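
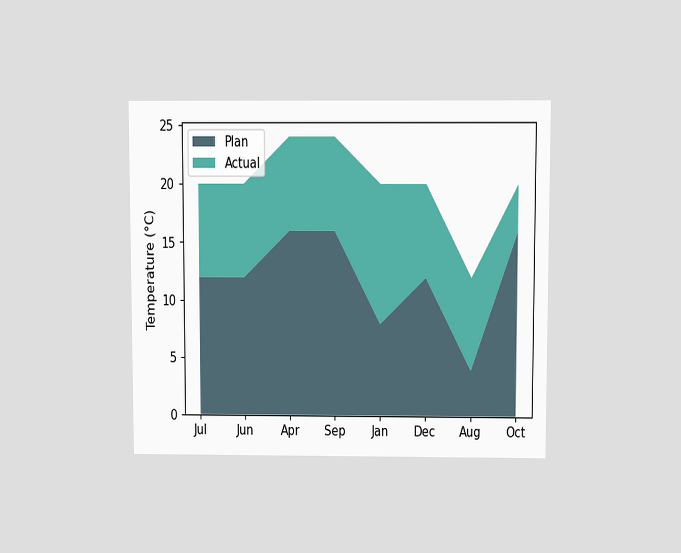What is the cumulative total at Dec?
20°C

The chart is viewed slightly from above. The stacked total at Dec reaches 20°C.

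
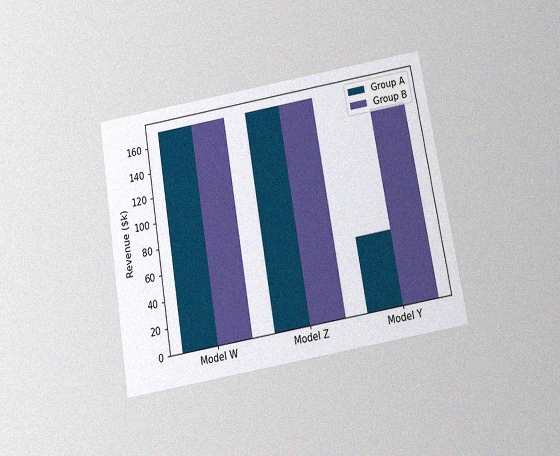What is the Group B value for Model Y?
$152k

The chart is tilted about 10° counter-clockwise and viewed slightly from below, with some photo noise. The Group B bar at Model Y reaches $152k on the y-axis.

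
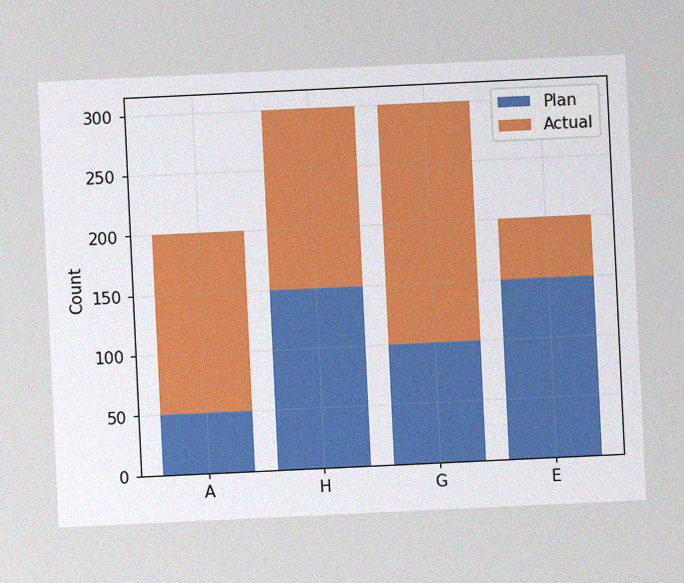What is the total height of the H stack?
The chart is tilted about 3° counter-clockwise, with some photo noise. The H stack's top reaches 300 on the y-axis.

300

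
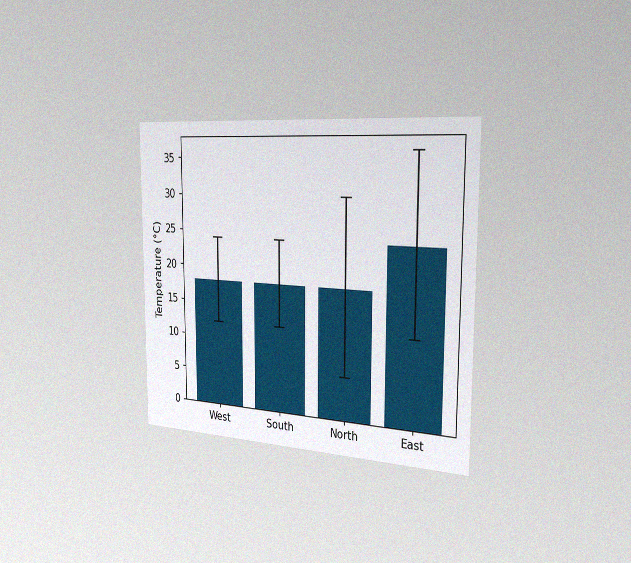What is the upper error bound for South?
24°C

The chart is viewed slightly from the right, with some photo noise. The South bar's upper whisker reaches 24°C.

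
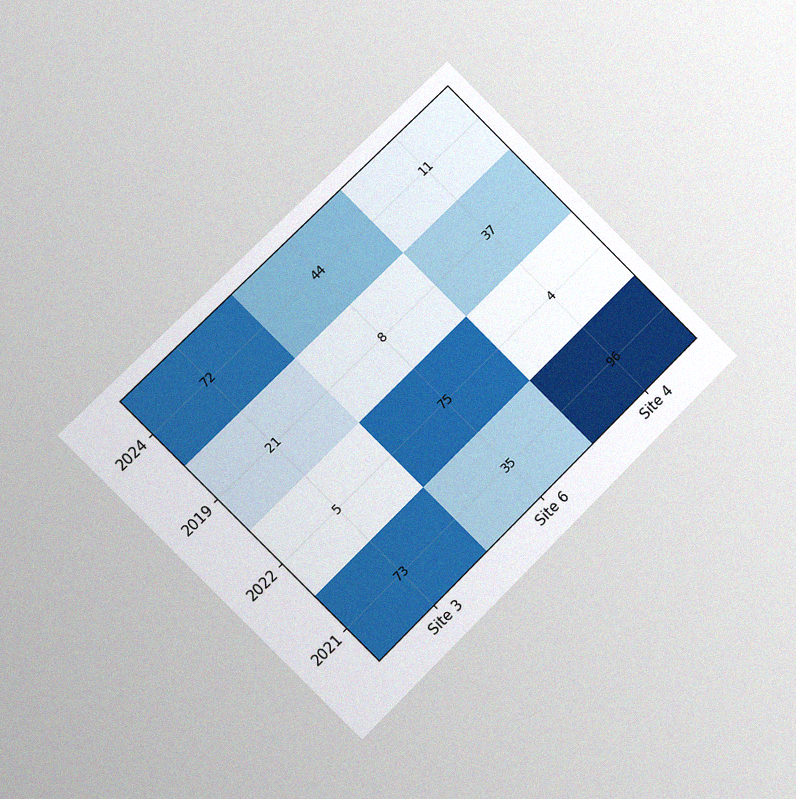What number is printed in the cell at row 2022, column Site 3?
The chart is tilted about 45° counter-clockwise and viewed at a slight angle, with some photo noise. The (2022, Site 3) cell reads 5.

5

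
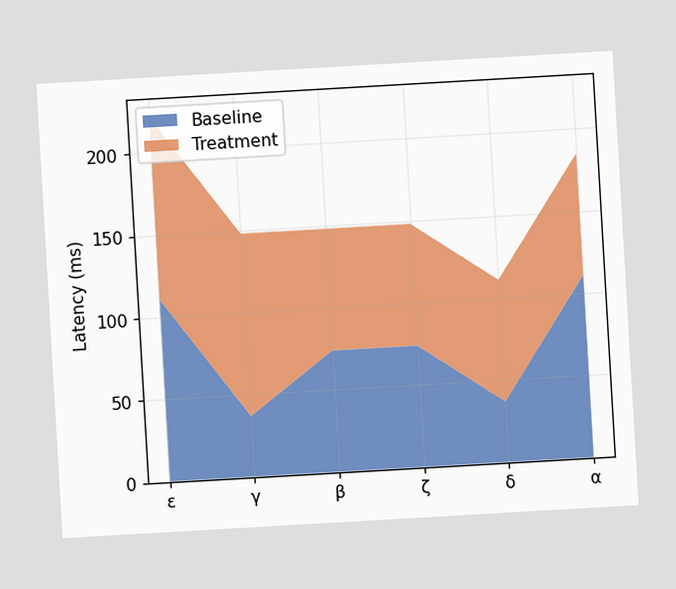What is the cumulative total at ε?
The chart is tilted about 3° counter-clockwise. The stacked total at ε reaches 222ms.

222ms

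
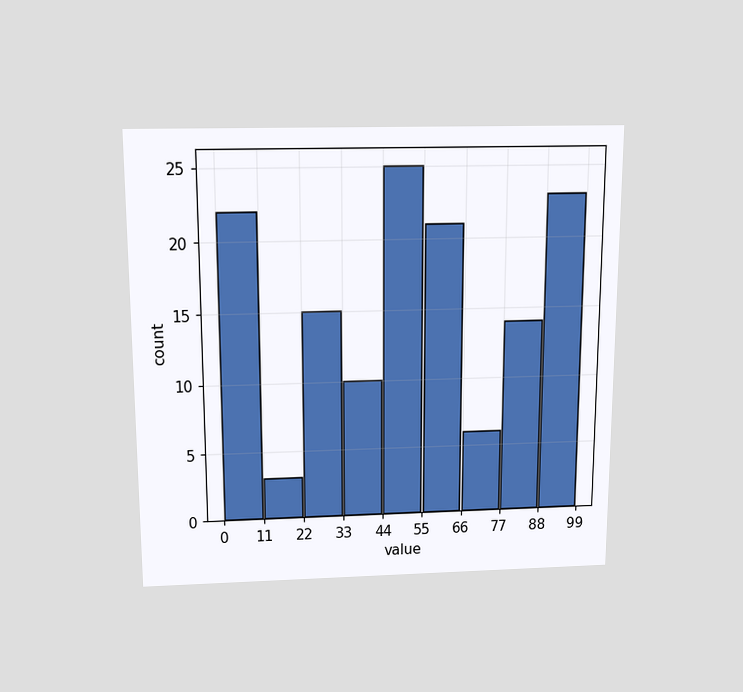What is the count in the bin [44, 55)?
25

The chart is viewed slightly from above. The [44, 55) bin has height 25.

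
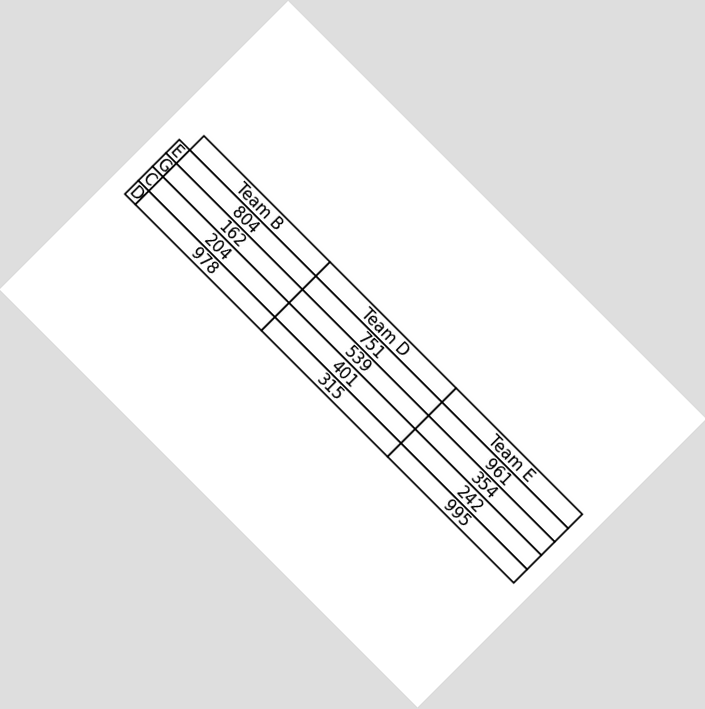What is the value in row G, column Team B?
162

The chart is tilted about 45° clockwise. The (G, Team B) cell reads 162.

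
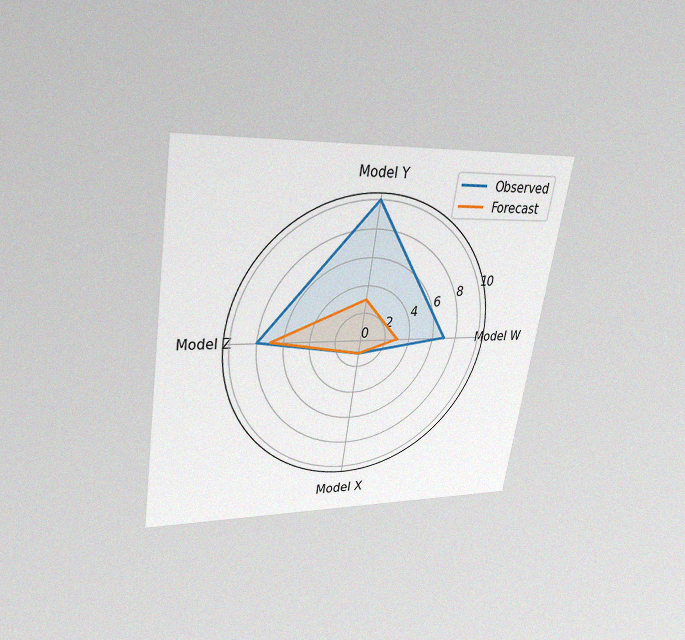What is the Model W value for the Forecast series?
The chart is tilted about 9° clockwise and viewed slightly from above, with some photo noise. On the Model W axis, Forecast reaches 3.

3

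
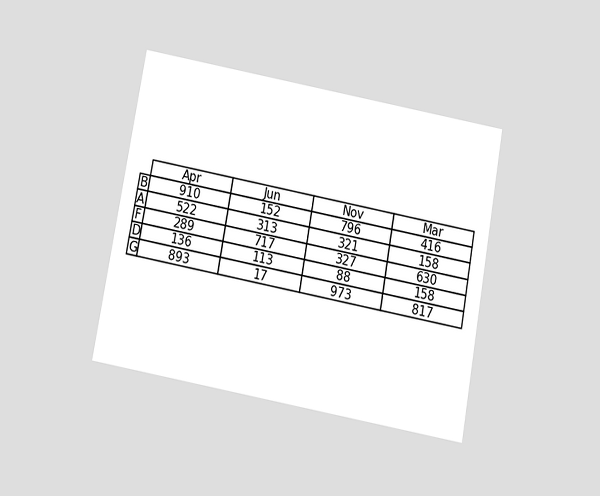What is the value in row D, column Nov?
88

The chart is tilted about 10° clockwise and viewed slightly from below. The (D, Nov) cell reads 88.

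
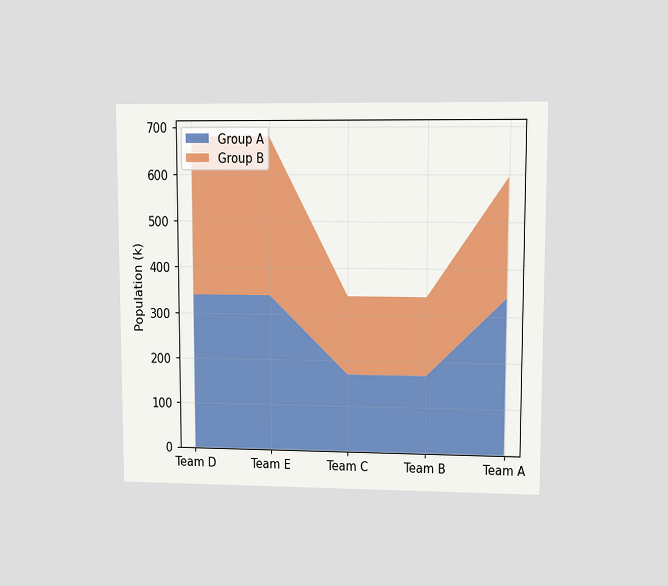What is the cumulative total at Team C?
340k

The chart is viewed at a slight angle. The stacked total at Team C reaches 340k.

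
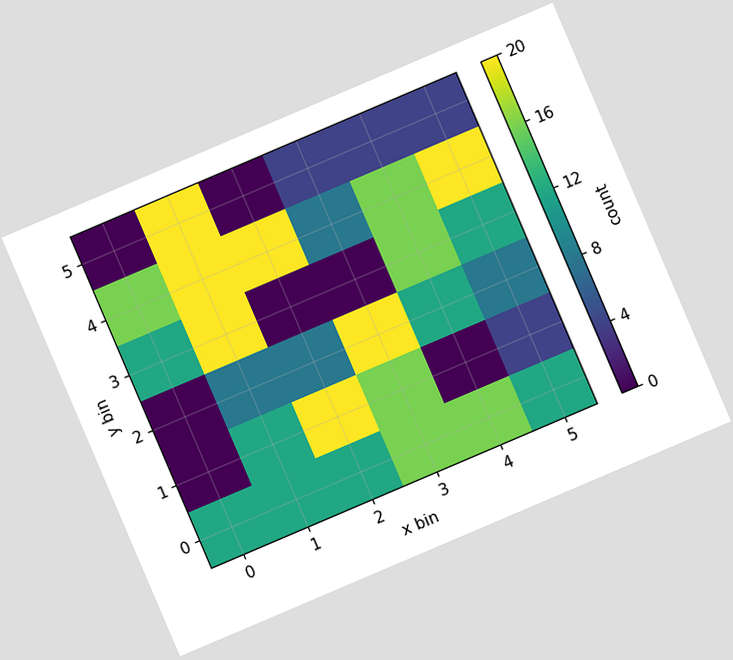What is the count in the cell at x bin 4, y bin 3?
The chart is tilted about 23° counter-clockwise. Matching the cell (4, 3) against the colorbar gives 16.

16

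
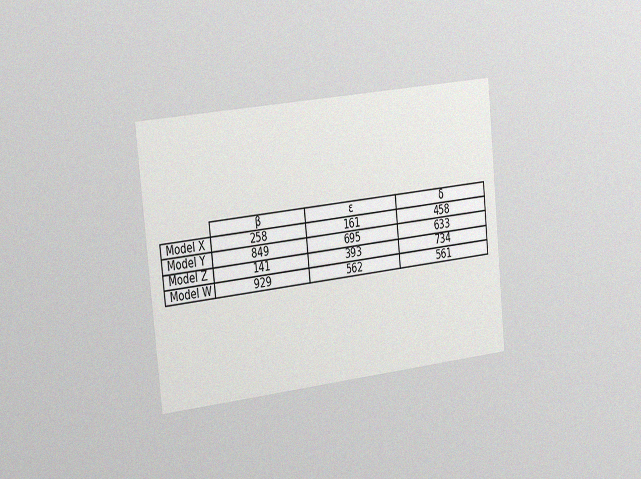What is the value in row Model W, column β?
The chart is tilted about 6° counter-clockwise and viewed slightly from the left, with some photo noise. The (Model W, β) cell reads 929.

929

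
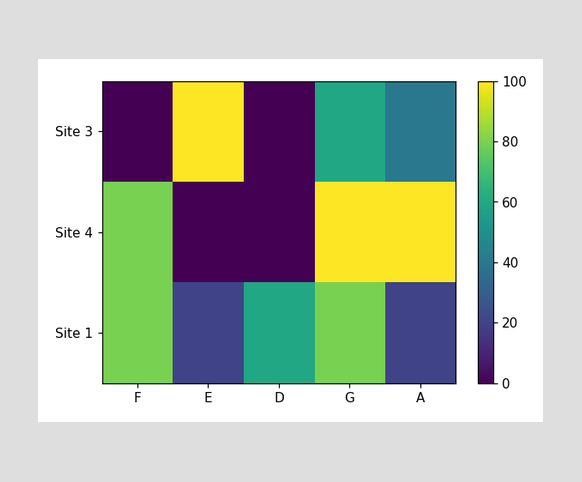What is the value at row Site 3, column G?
60

Matching cell (Site 3, G) against the colorbar gives 60.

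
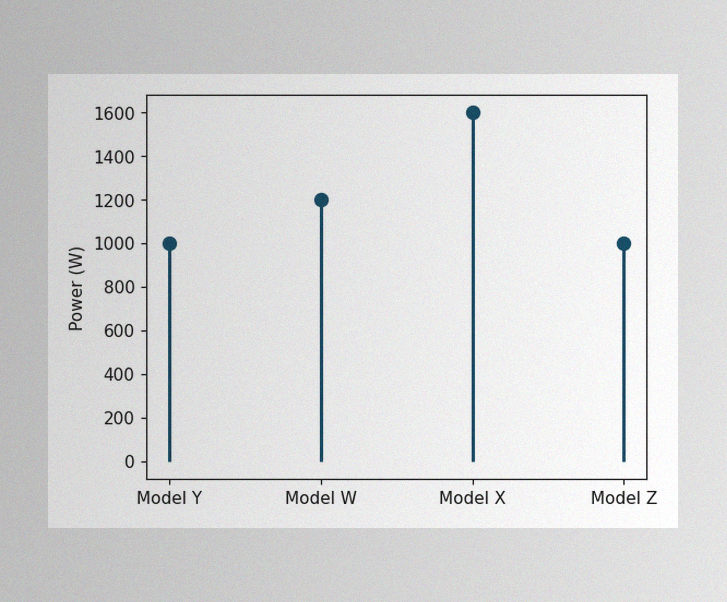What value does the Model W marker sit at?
1200W

The image has some photo noise and uneven lighting. The Model W marker sits at 1200W.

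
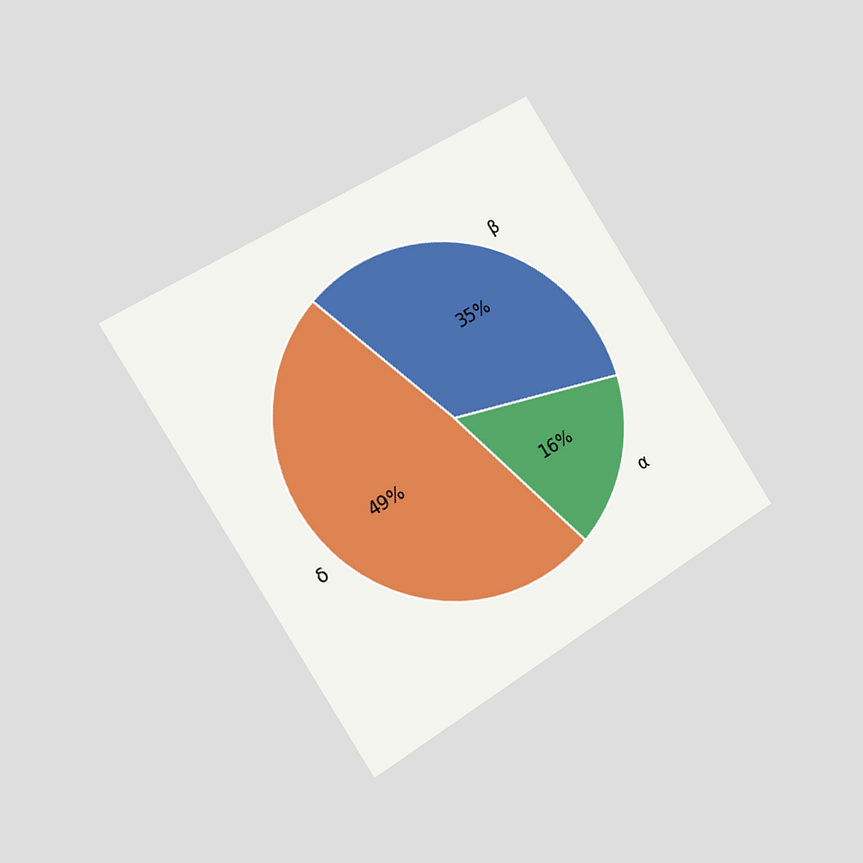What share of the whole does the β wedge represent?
The chart is tilted about 32° counter-clockwise and viewed slightly from the left. The β slice takes up 35% of the pie.

35%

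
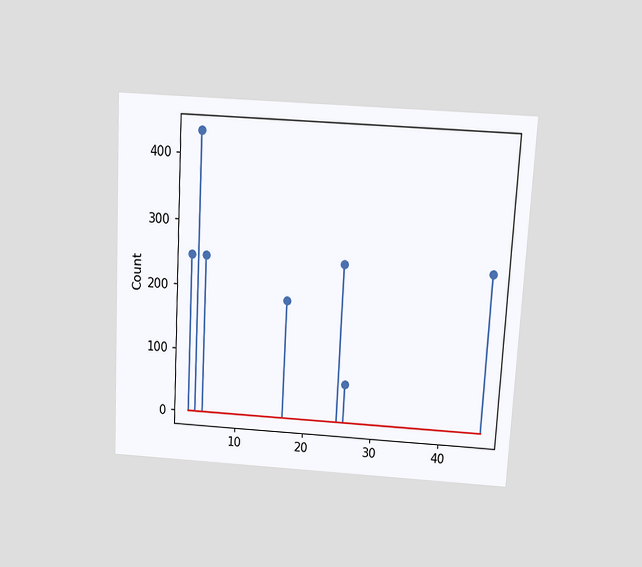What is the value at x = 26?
The chart is tilted about 3° clockwise and viewed slightly from above. The stem at x=26 reaches 62.

62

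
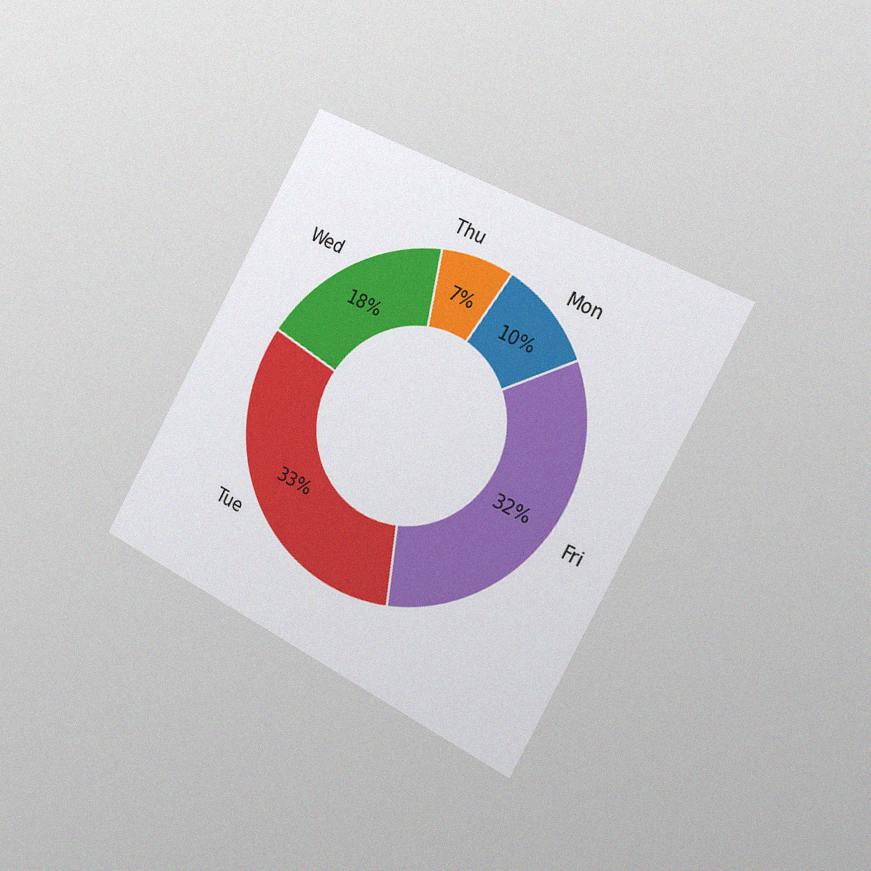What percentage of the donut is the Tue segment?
33%

The chart is tilted about 29° clockwise and viewed slightly from the right, with some photo noise. The Tue segment takes up 33% of the ring.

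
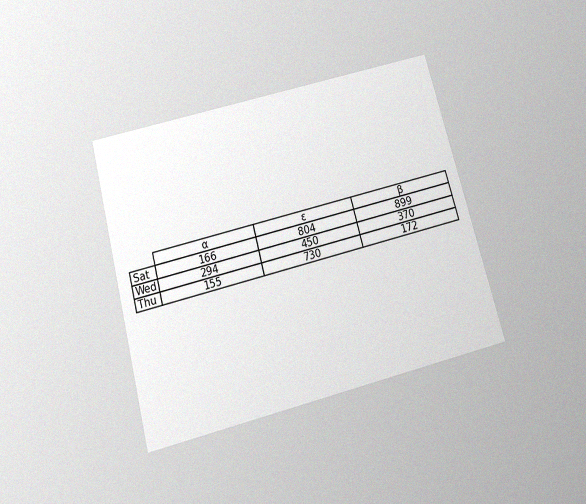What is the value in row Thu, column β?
The chart is tilted about 15° counter-clockwise and viewed slightly from below, with some photo noise. The (Thu, β) cell reads 172.

172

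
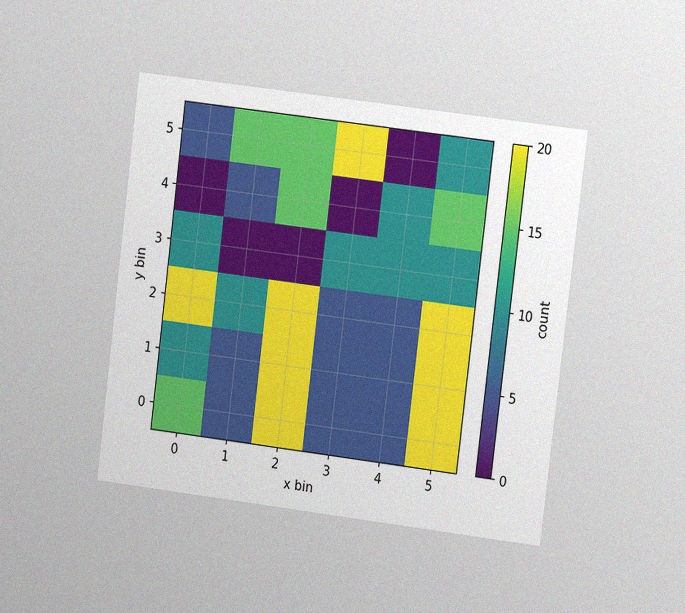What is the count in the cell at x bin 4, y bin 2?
The chart is tilted about 7° clockwise and viewed slightly from the right, with some photo noise. Matching the cell (4, 2) against the colorbar gives 5.

5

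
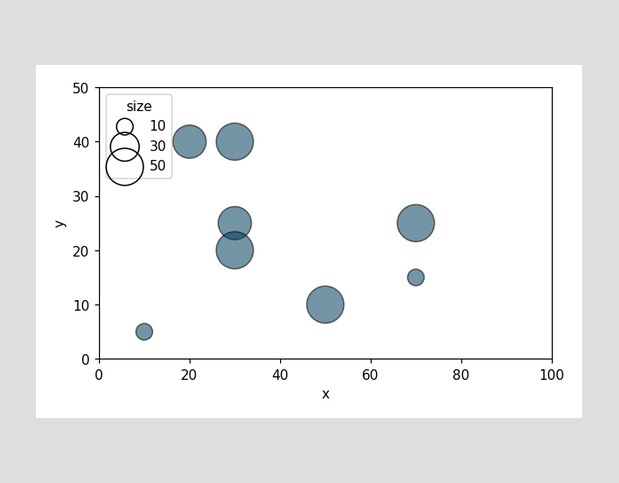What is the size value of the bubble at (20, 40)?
40

Matching the bubble at (20, 40) against the size legend gives 40.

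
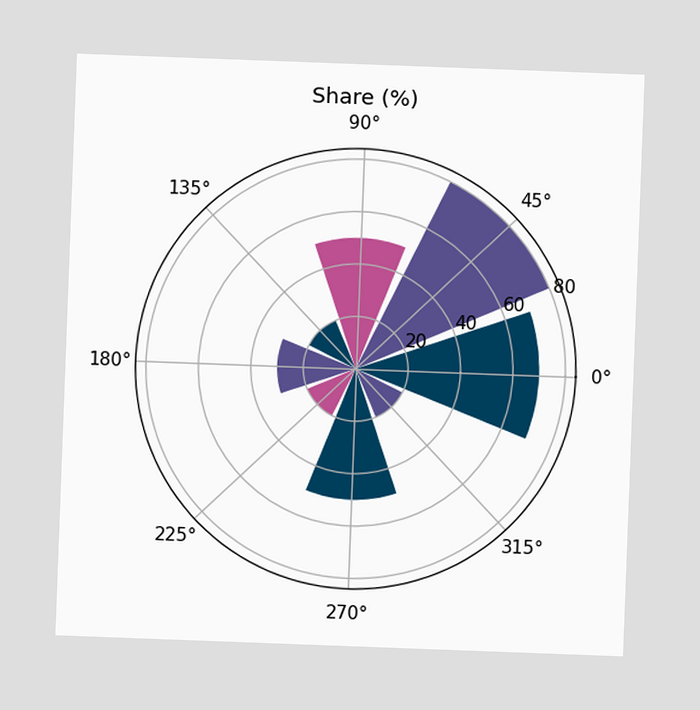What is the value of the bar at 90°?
50%

The chart is tilted about 2° clockwise. The bar at 90° reaches 50% on the radial axis.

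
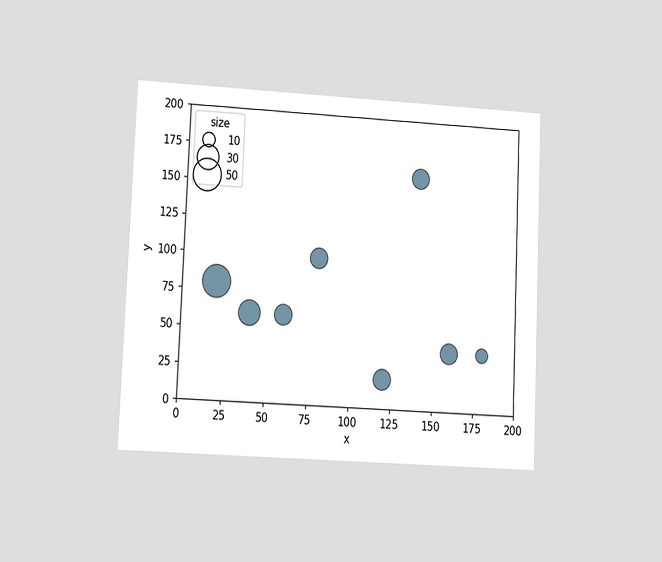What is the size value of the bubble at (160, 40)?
The chart is tilted about 2° clockwise and viewed at a slight angle. Matching the bubble at (160, 40) against the size legend gives 20.

20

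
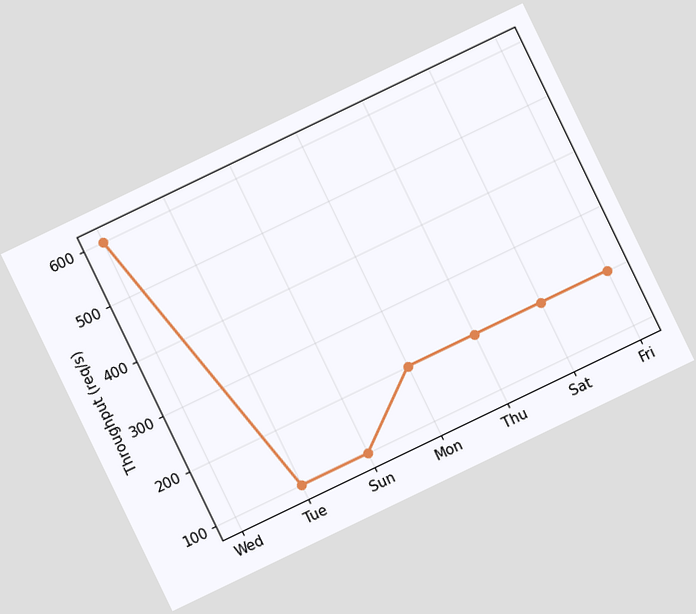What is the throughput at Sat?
The chart is tilted about 26° counter-clockwise. At Sat, the line is at 200req/s.

200req/s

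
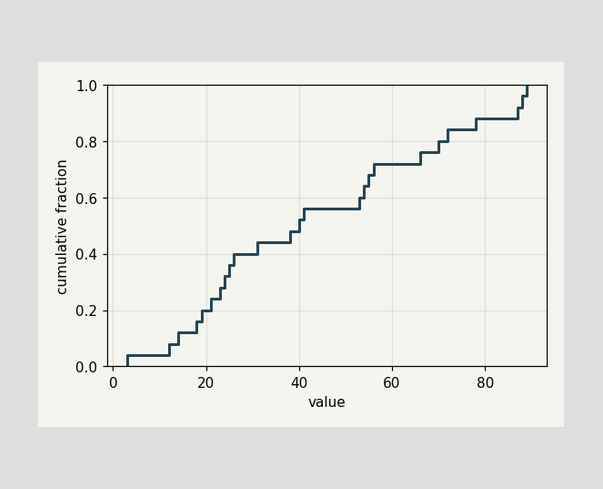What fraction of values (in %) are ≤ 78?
88%

At x=78 the ECDF step is at 88%.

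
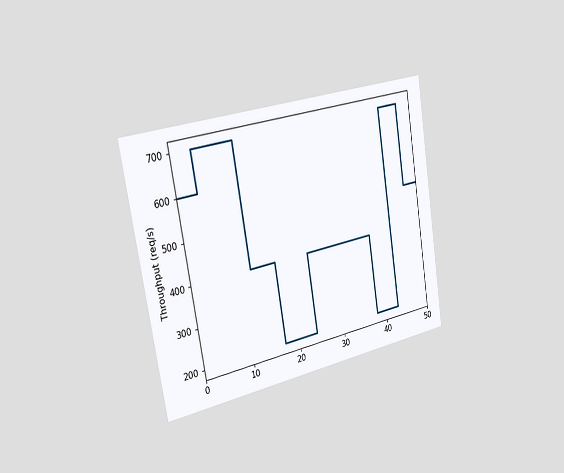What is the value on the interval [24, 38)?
400req/s

The chart is tilted about 9° counter-clockwise and viewed slightly from the left. On [24, 38) the step sits at 400req/s.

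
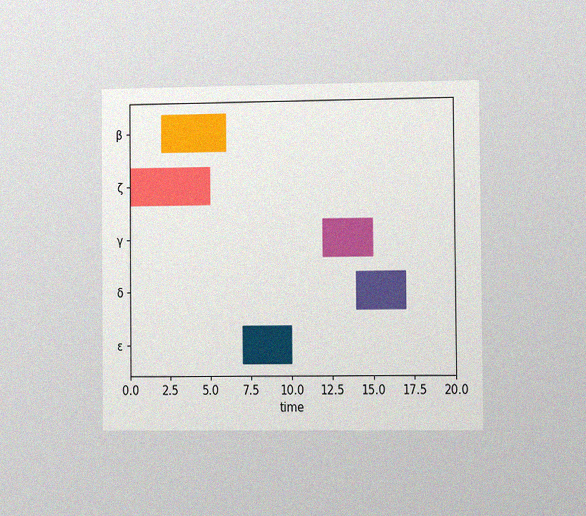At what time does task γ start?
12

The chart is viewed slightly from the right, with some photo noise. The γ bar begins at t=12.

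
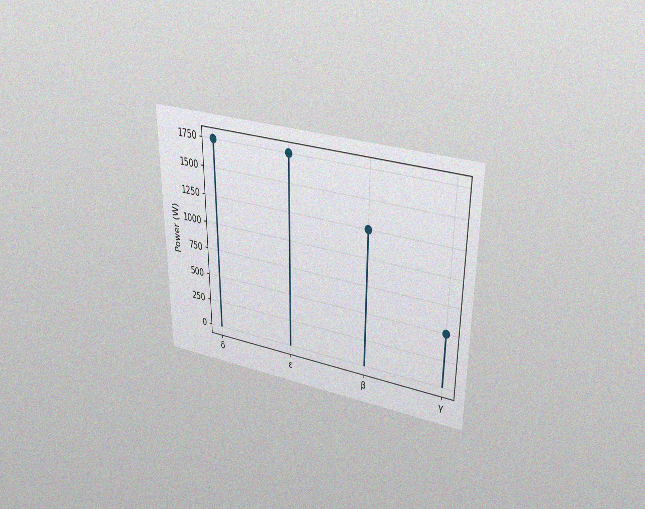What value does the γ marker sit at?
The chart is viewed slightly from above, with some photo noise. The γ marker sits at 500W.

500W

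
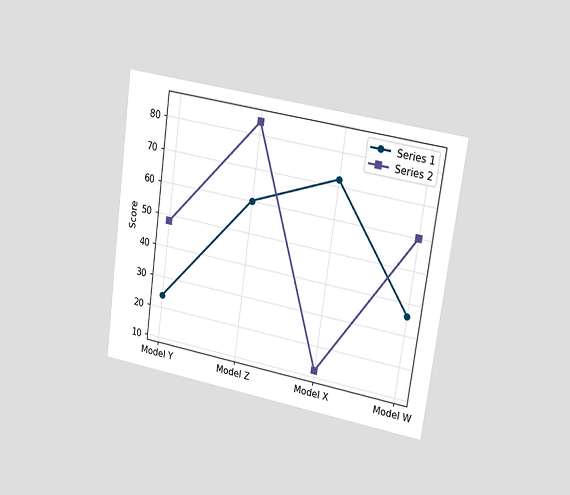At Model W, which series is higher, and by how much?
The chart is tilted about 8° clockwise and viewed slightly from the right. At Model W, Series 2 sits above the other line by 24.

Series 2, by 24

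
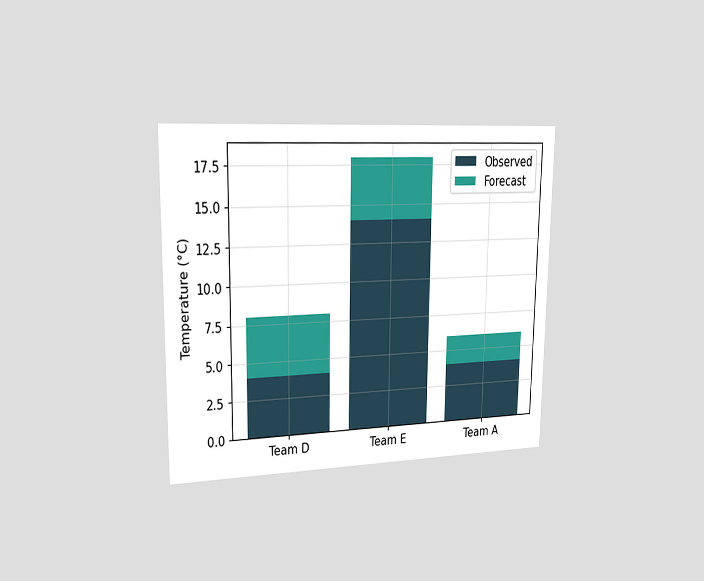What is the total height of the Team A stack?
6°C

The chart is viewed slightly from the left. The Team A stack's top reaches 6°C on the y-axis.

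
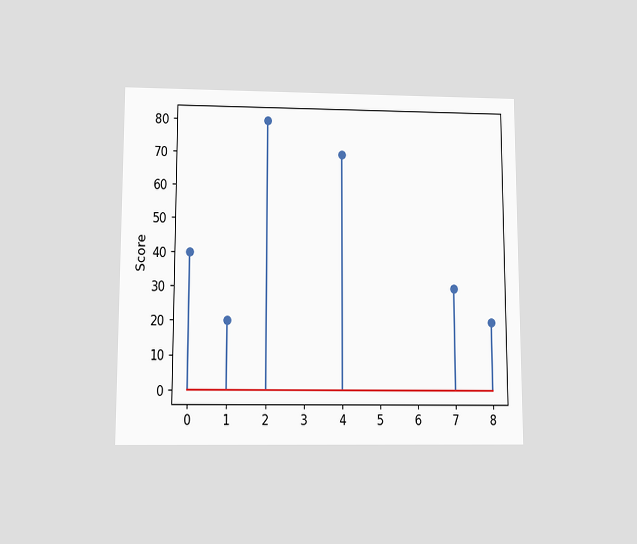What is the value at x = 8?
The chart is viewed slightly from below. The stem at x=8 reaches 20.

20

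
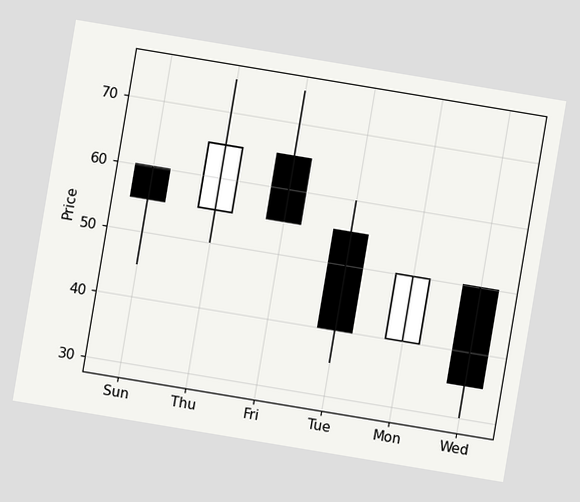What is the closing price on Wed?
The chart is tilted about 9° clockwise. The Wed candle closes at 35.

35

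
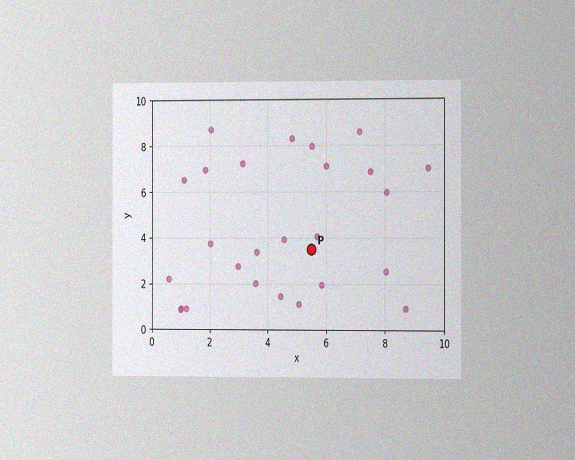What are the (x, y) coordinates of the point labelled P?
(5.5, 3.5)

The chart is viewed slightly from the right, with some photo noise. Following the gridlines from P to each axis, P sits at (5.5, 3.5).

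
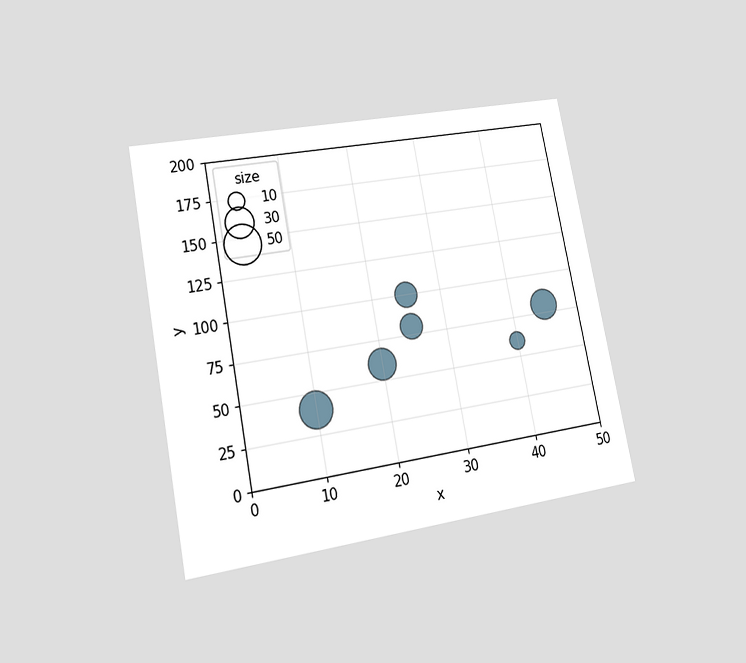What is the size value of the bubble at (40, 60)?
The chart is tilted about 11° counter-clockwise and viewed at a slight angle. Matching the bubble at (40, 60) against the size legend gives 10.

10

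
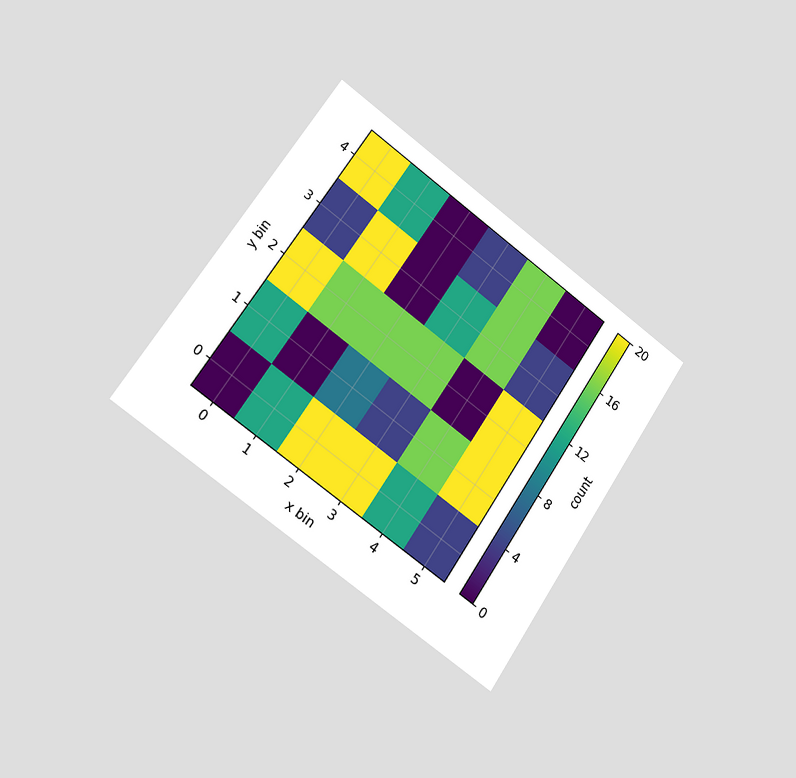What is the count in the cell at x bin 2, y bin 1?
8

The chart is tilted about 34° clockwise and viewed slightly from the left. Matching the cell (2, 1) against the colorbar gives 8.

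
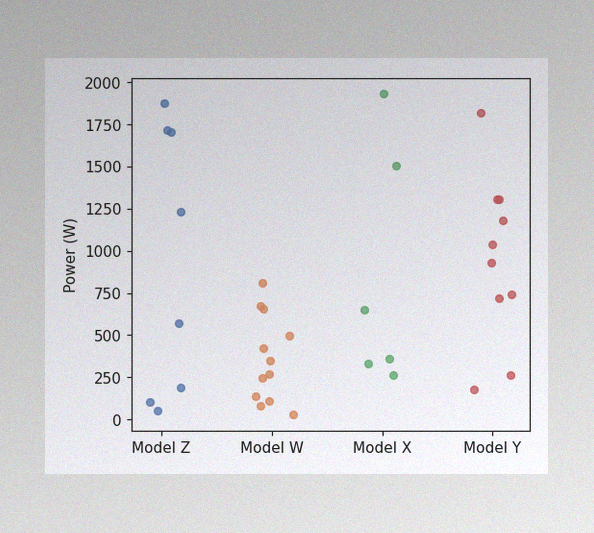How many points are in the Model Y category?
10

The image has some photo noise and uneven lighting. Counting the markers in the Model Y column gives 10.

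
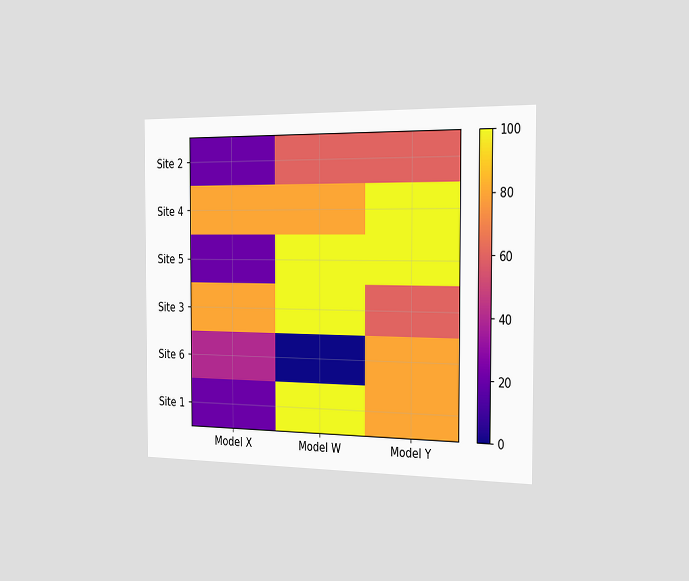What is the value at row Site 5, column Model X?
20

The chart is viewed slightly from the right. Matching cell (Site 5, Model X) against the colorbar gives 20.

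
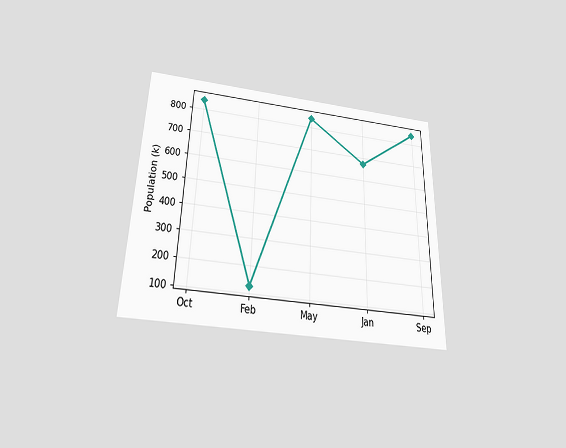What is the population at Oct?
The chart is viewed slightly from below. At Oct, the line is at 840k.

840k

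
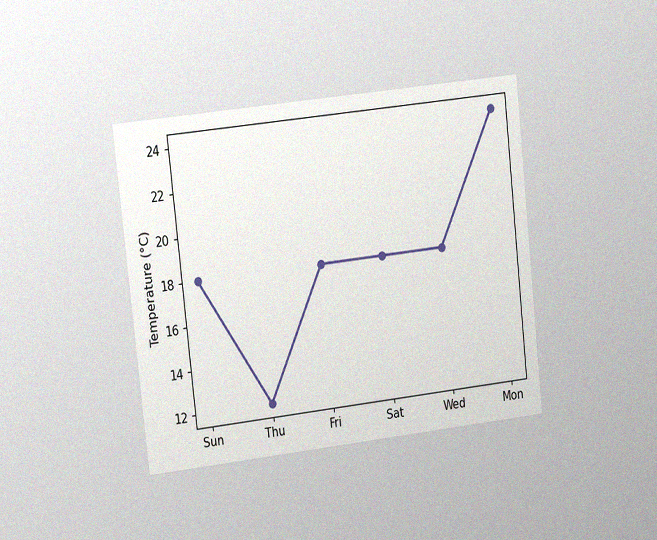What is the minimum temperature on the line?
12°C

The chart is tilted about 6° counter-clockwise and viewed at a slight angle, with some photo noise. The lowest point is at Thu, and reading across to the y-axis gives 12°C.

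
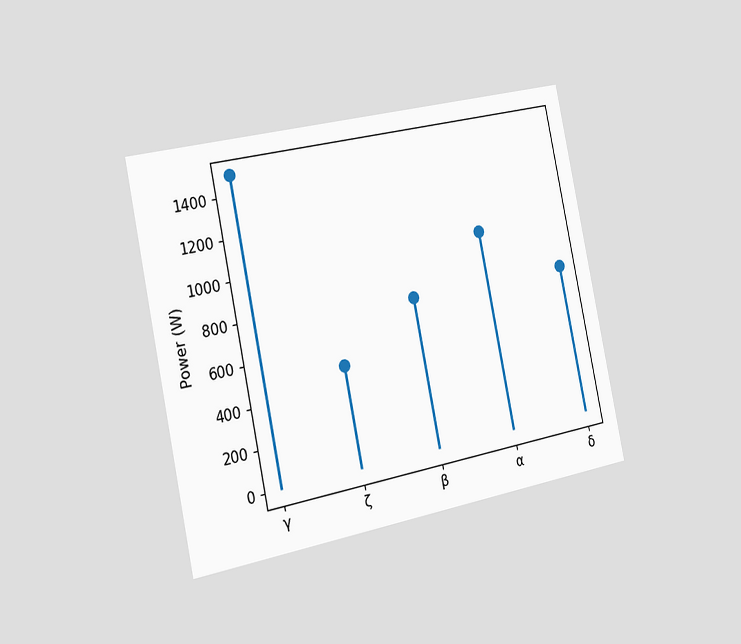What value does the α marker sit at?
The chart is tilted about 12° counter-clockwise and viewed slightly from the left. The α marker sits at 1000W.

1000W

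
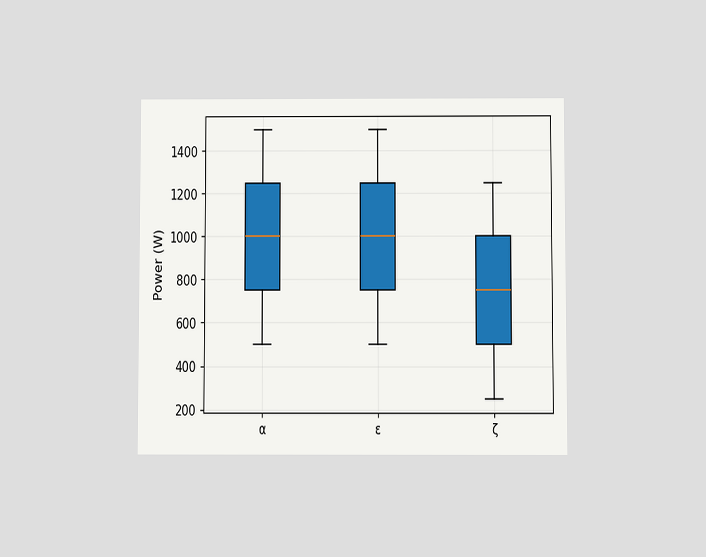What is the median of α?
The chart is viewed slightly from below. The median line in the α box sits at 1000W.

1000W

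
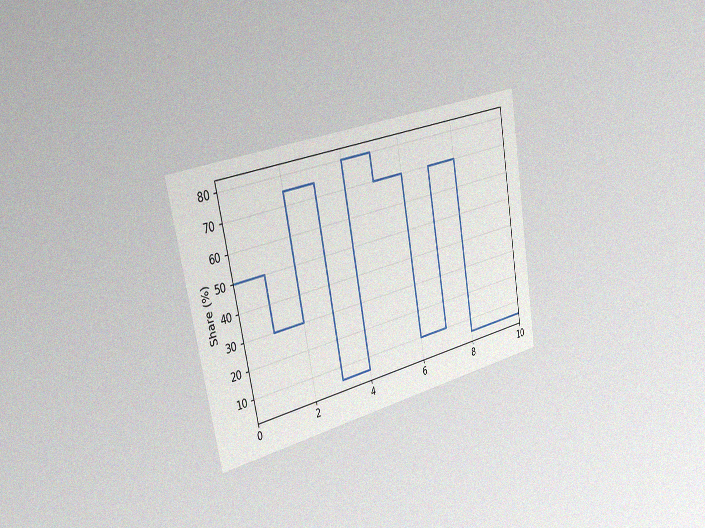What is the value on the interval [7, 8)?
70%

The chart is tilted about 11° counter-clockwise and viewed slightly from the left, with some photo noise. On [7, 8) the step sits at 70%.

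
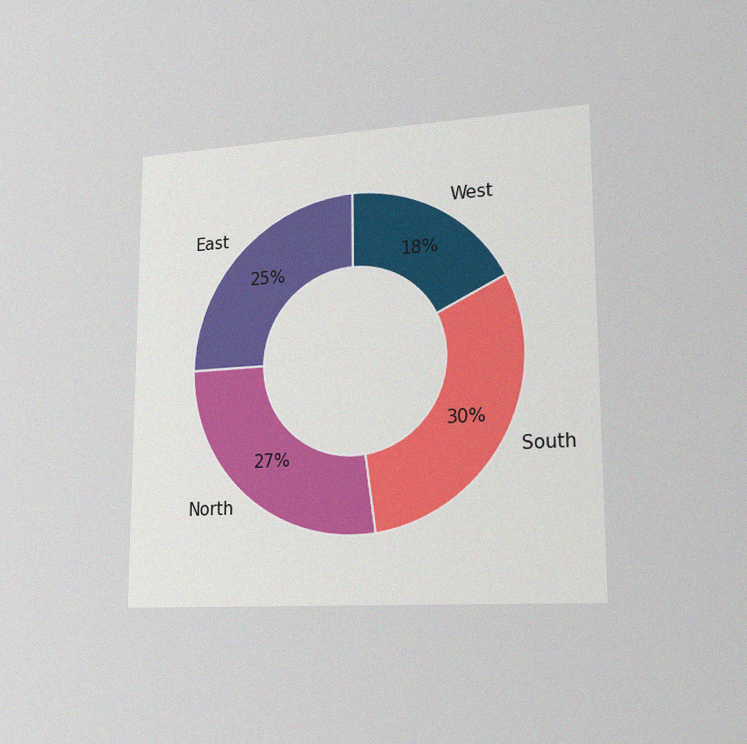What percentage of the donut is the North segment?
27%

The chart is viewed slightly from the right, with some photo noise. The North segment takes up 27% of the ring.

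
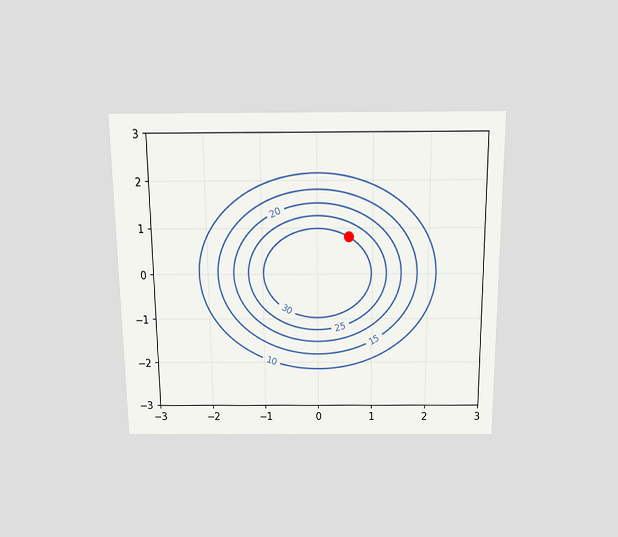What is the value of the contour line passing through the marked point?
30

The chart is viewed slightly from above. The marked point sits on the contour labelled 30.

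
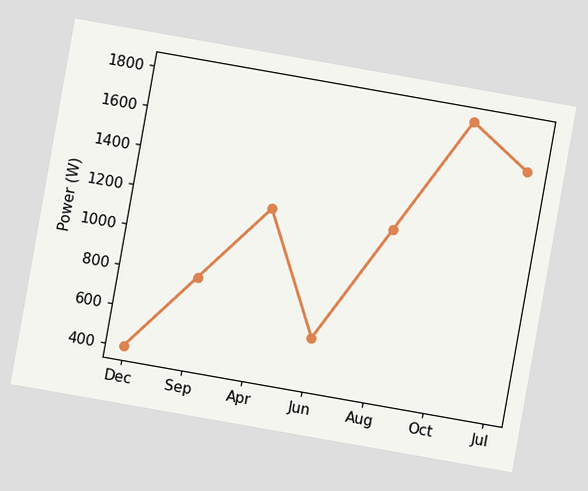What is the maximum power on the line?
The chart is tilted about 10° clockwise. The highest point is at Oct, and reading across to the y-axis gives 1800W.

1800W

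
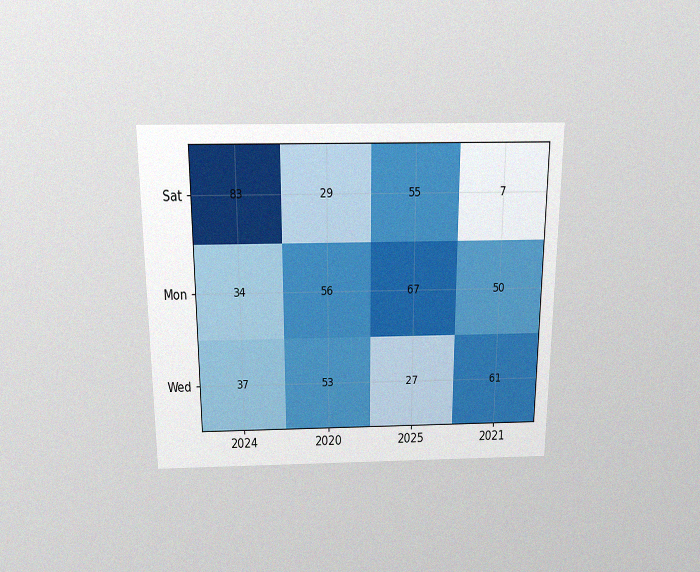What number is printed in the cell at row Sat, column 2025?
The chart is viewed slightly from above, with some photo noise. The (Sat, 2025) cell reads 55.

55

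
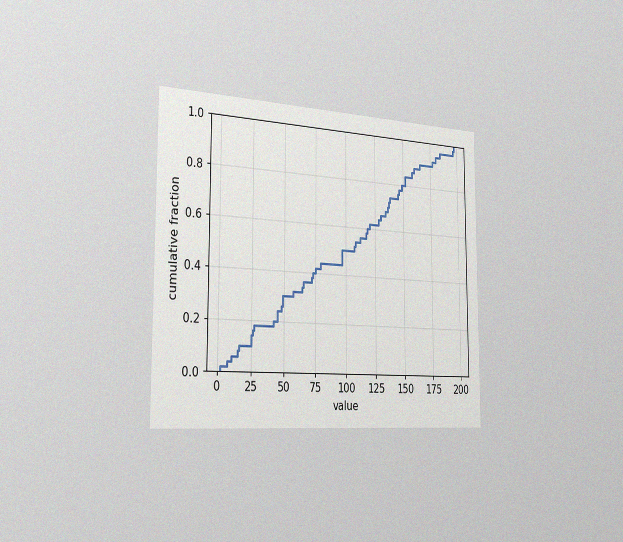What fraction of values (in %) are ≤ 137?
The chart is viewed slightly from the left, with some photo noise. At x=137 the ECDF step is at 72%.

72%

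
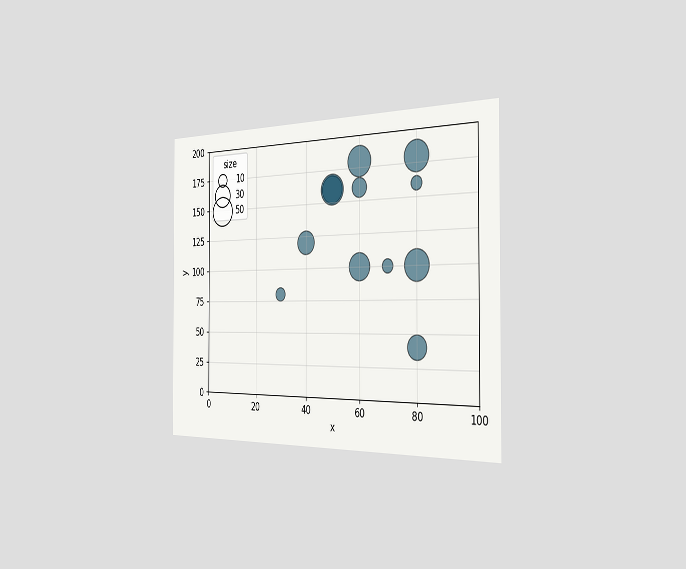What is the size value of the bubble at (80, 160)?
10

The chart is viewed slightly from the right. Matching the bubble at (80, 160) against the size legend gives 10.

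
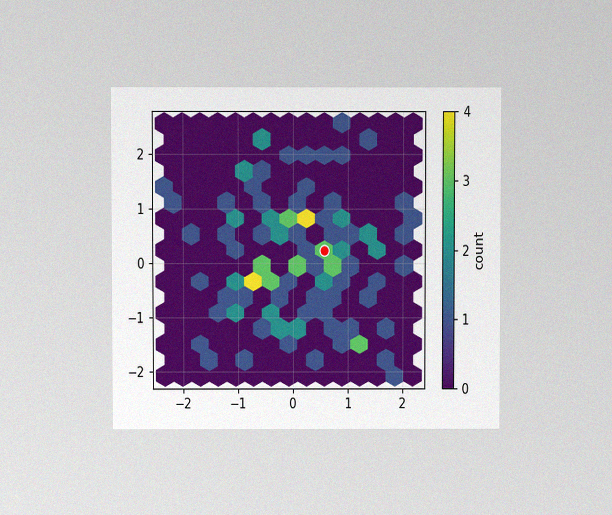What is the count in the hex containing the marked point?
The chart is viewed at a slight angle, with some photo noise. The marked hex reads 3 on the colorbar.

3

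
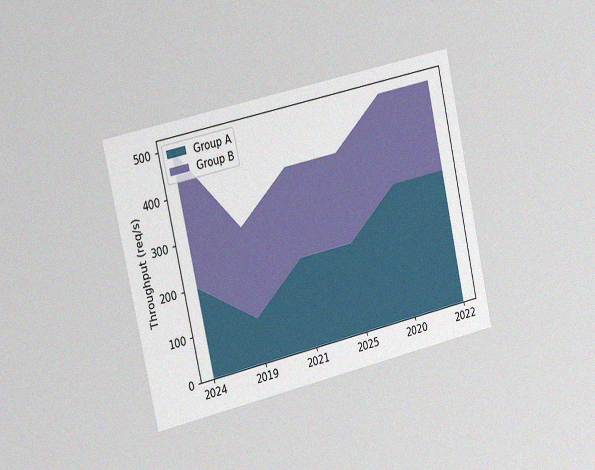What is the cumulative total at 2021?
The chart is tilted about 13° counter-clockwise and viewed slightly from the left, with some photo noise. The stacked total at 2021 reaches 400req/s.

400req/s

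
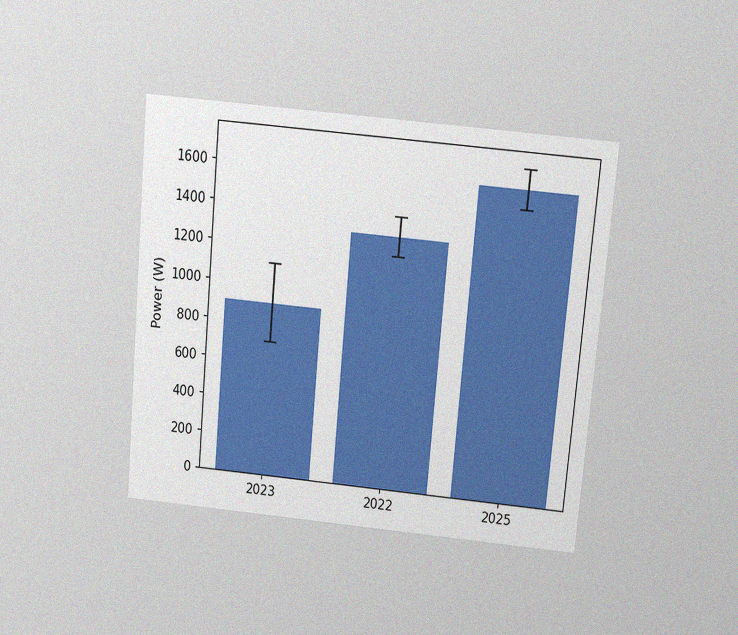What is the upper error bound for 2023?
1100W

The chart is tilted about 5° clockwise and viewed slightly from above, with some photo noise. The 2023 bar's upper whisker reaches 1100W.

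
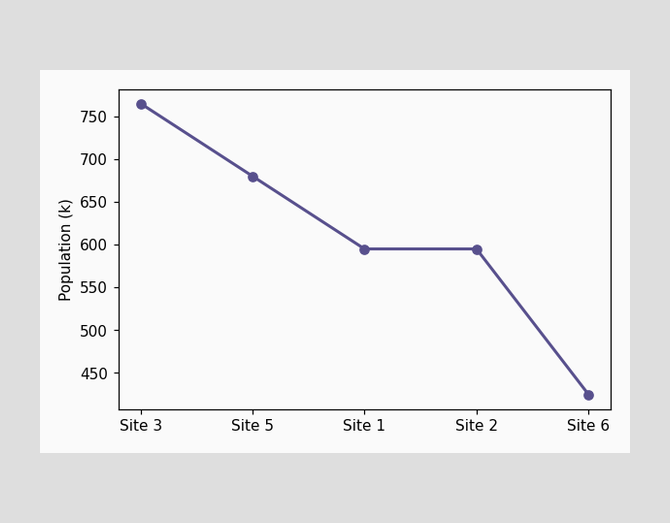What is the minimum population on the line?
425k

The lowest point is at Site 6, and reading across to the y-axis gives 425k.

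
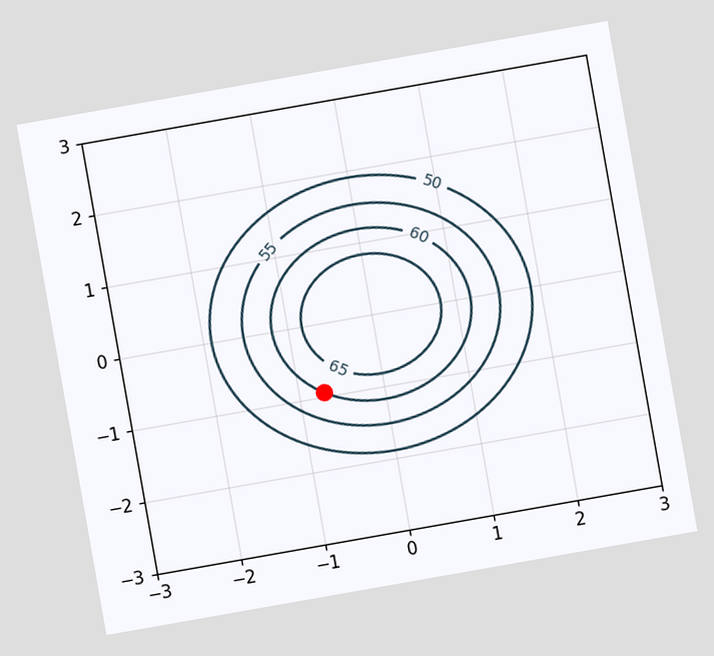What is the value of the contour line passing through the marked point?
The chart is tilted about 10° counter-clockwise. The marked point sits on the contour labelled 60.

60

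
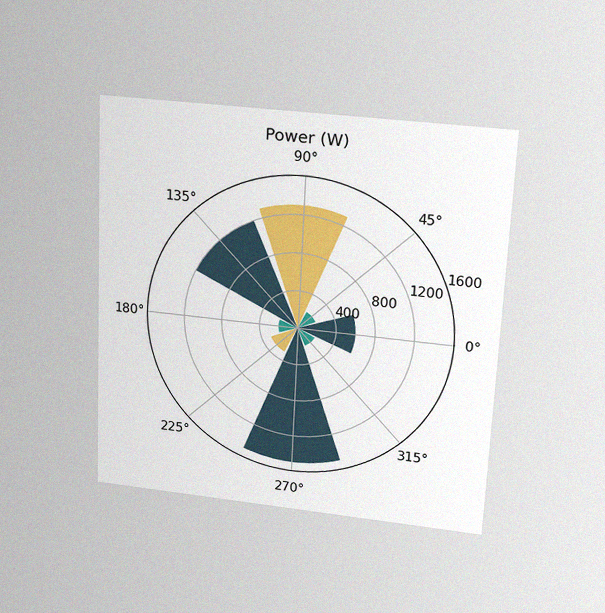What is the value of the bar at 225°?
The chart is tilted about 3° clockwise and viewed slightly from above, with some photo noise. The bar at 225° reaches 300W on the radial axis.

300W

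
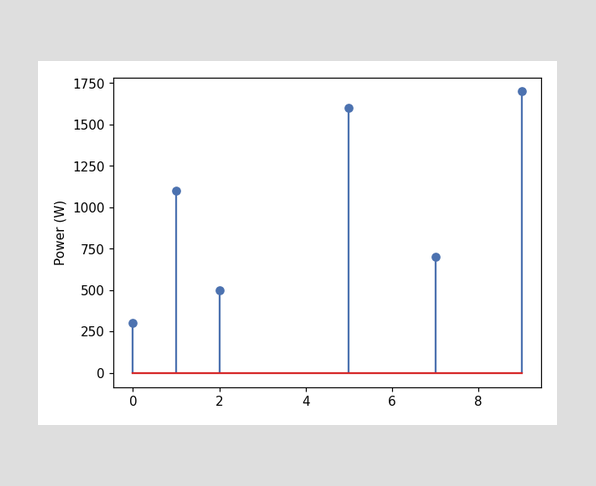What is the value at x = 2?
The stem at x=2 reaches 500W.

500W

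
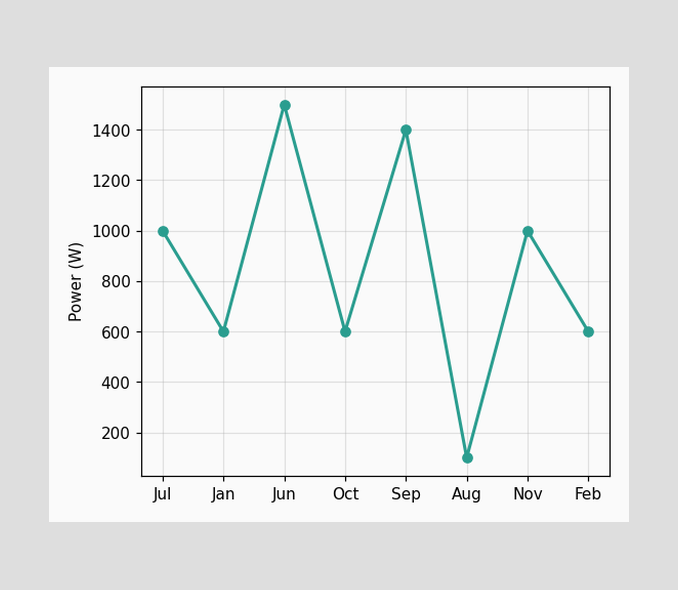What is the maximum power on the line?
The highest point is at Jun, and reading across to the y-axis gives 1500W.

1500W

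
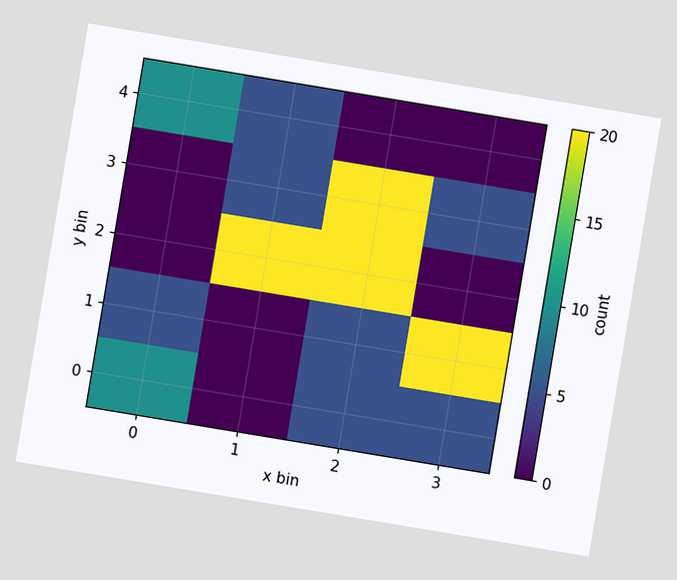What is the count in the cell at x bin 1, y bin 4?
The chart is tilted about 9° clockwise. Matching the cell (1, 4) against the colorbar gives 5.

5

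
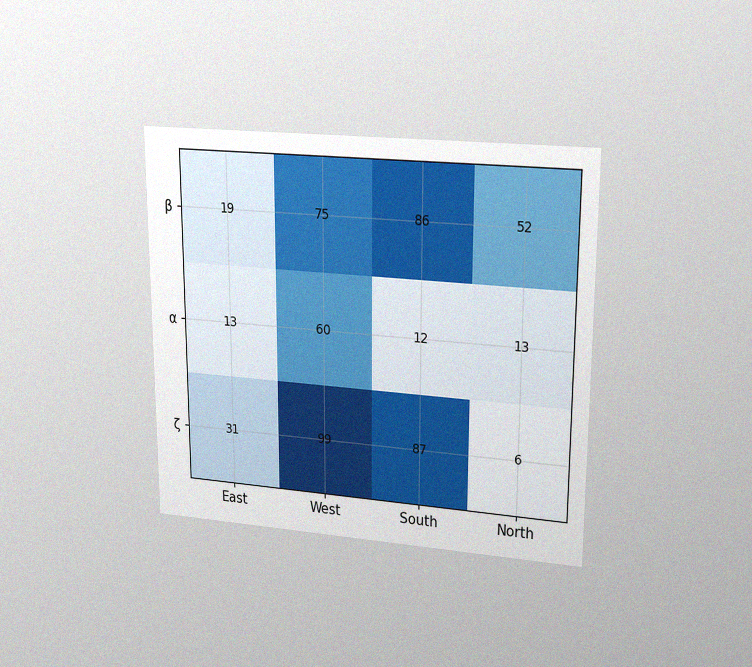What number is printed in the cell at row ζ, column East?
The chart is viewed at a slight angle, with some photo noise. The (ζ, East) cell reads 31.

31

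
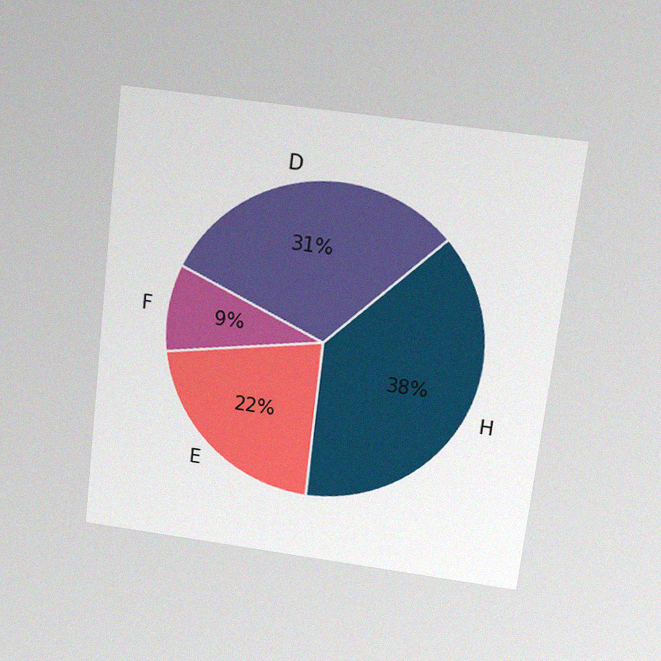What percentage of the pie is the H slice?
The chart is tilted about 7° clockwise and viewed slightly from above, with some photo noise. The H slice takes up 38% of the pie.

38%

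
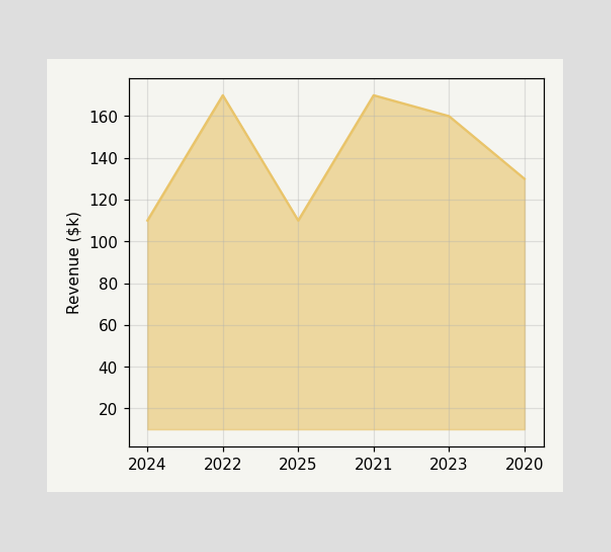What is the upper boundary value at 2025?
$110k

At 2025 the upper boundary is at $110k.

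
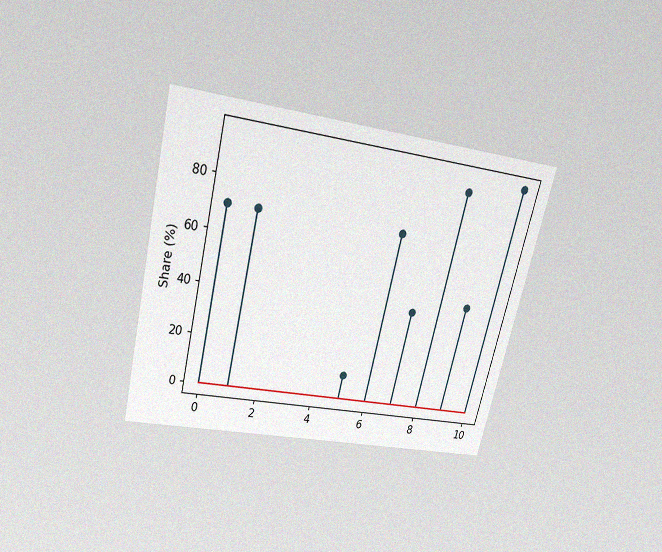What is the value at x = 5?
The chart is tilted about 14° clockwise and viewed slightly from above, with some photo noise. The stem at x=5 reaches 10%.

10%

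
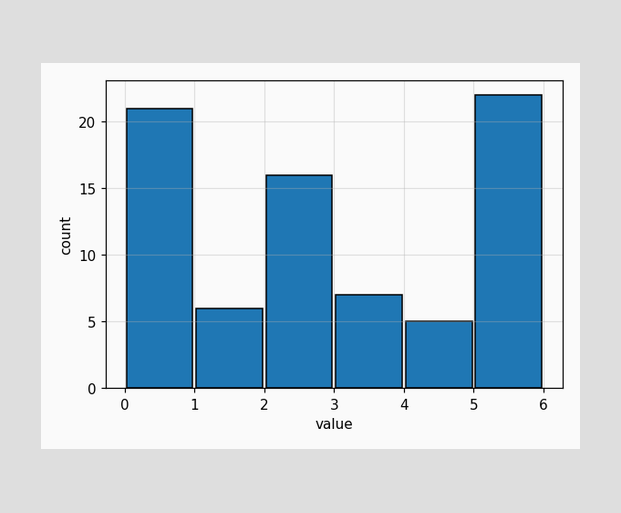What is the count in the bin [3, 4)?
7

The [3, 4) bin has height 7.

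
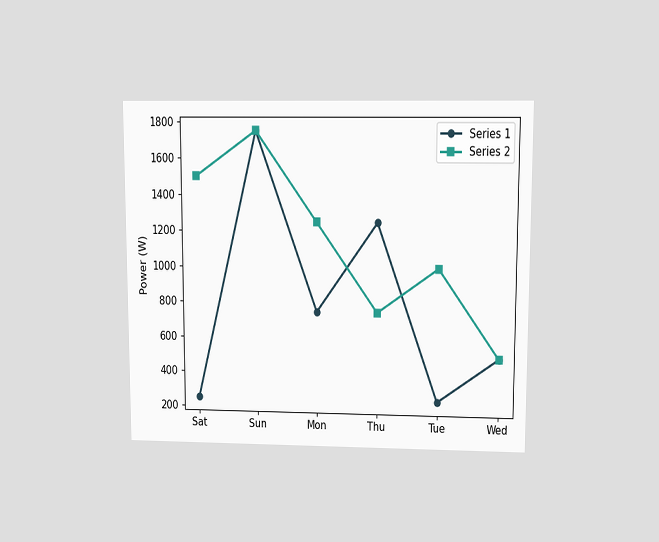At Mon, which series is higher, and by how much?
The chart is viewed at a slight angle. At Mon, Series 2 sits above the other line by 500W.

Series 2, by 500W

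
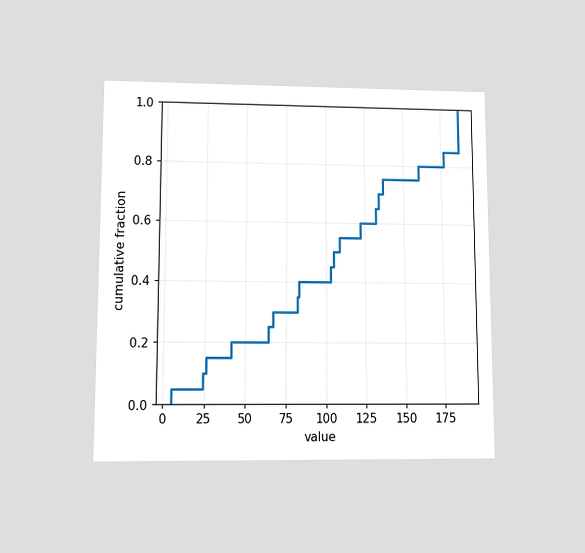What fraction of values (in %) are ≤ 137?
75%

The chart is viewed at a slight angle. At x=137 the ECDF step is at 75%.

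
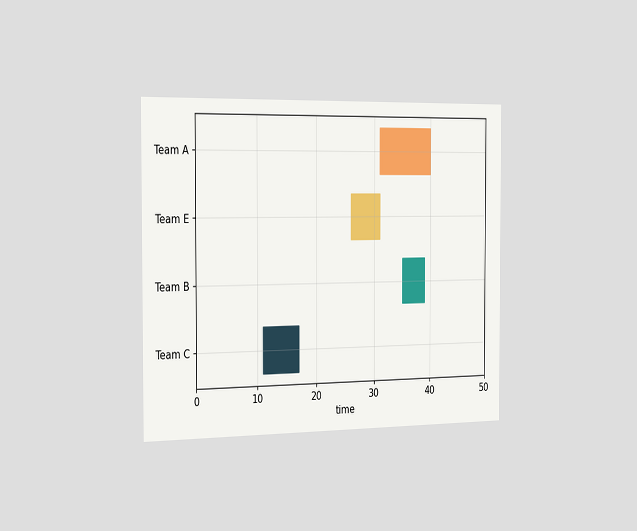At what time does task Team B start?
35

The chart is viewed slightly from the left. The Team B bar begins at t=35.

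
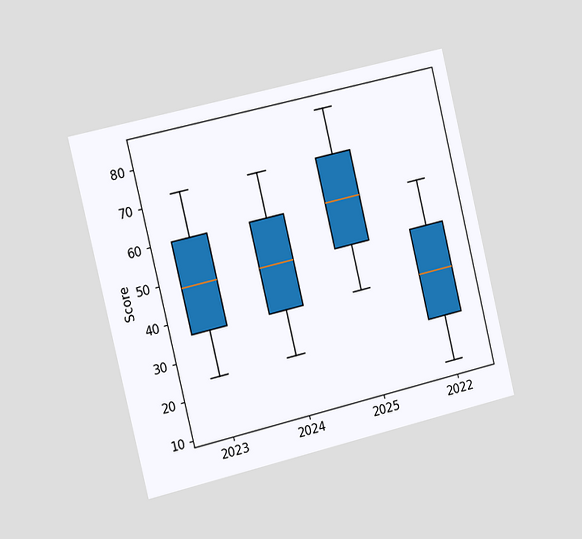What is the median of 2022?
36

The chart is tilted about 13° counter-clockwise and viewed slightly from the left. The median line in the 2022 box sits at 36.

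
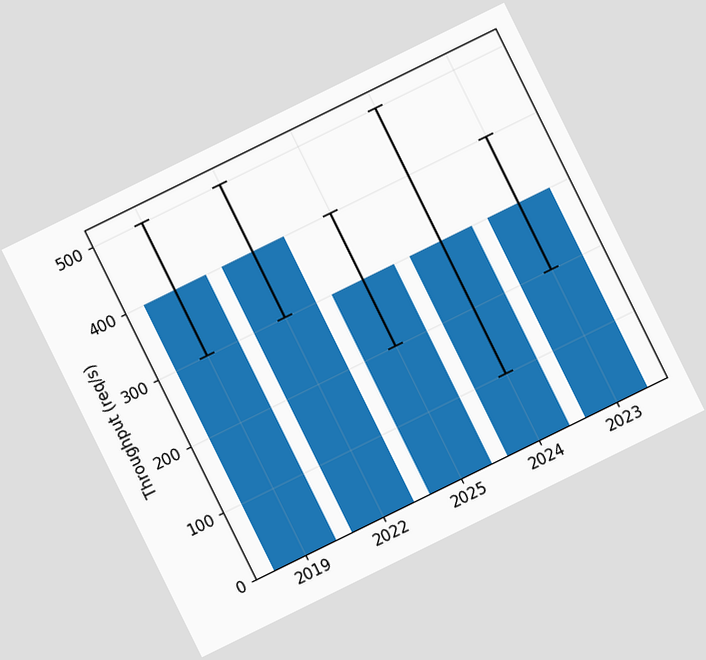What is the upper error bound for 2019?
500req/s

The chart is tilted about 26° counter-clockwise. The 2019 bar's upper whisker reaches 500req/s.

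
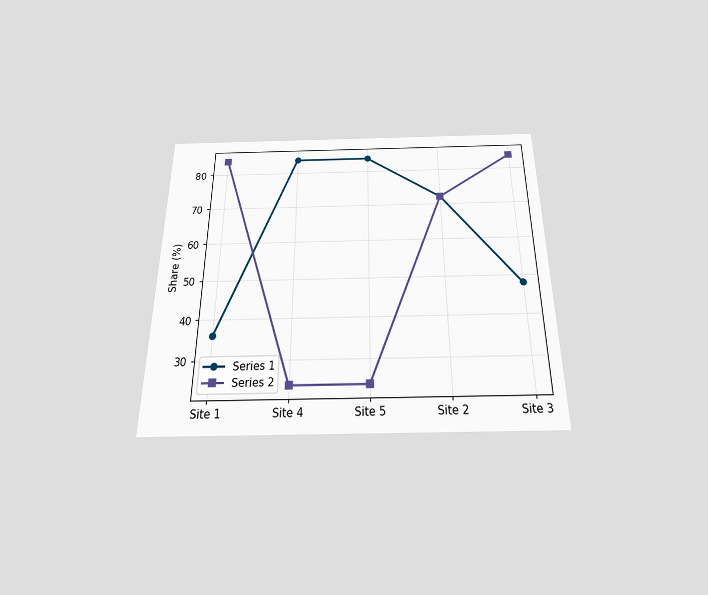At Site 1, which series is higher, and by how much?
The chart is viewed slightly from below. At Site 1, Series 2 sits above the other line by 48%.

Series 2, by 48%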